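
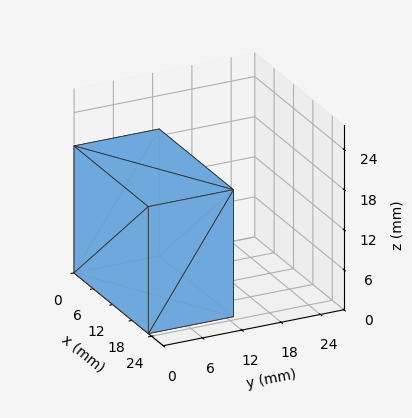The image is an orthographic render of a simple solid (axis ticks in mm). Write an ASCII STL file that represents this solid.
Reading the render: the shape is a rectangular box, roughly 23 × 13 mm footprint and 19 mm tall (dimensions read to the nearest mm from the axis ticks). For the STL, each face is triangulated and given an outward normal.

solid part
  facet normal 0.0000 0.0000 -1.0000
    outer loop
      vertex 23.00 13.00 0.00
      vertex 23.00 0.00 0.00
      vertex 0.00 0.00 0.00
    endloop
  endfacet
  facet normal 0.0000 0.0000 -1.0000
    outer loop
      vertex 0.00 13.00 0.00
      vertex 23.00 13.00 0.00
      vertex 0.00 0.00 0.00
    endloop
  endfacet
  facet normal 0.0000 0.0000 1.0000
    outer loop
      vertex 0.00 0.00 19.00
      vertex 23.00 0.00 19.00
      vertex 23.00 13.00 19.00
    endloop
  endfacet
  facet normal 0.0000 0.0000 1.0000
    outer loop
      vertex 0.00 0.00 19.00
      vertex 23.00 13.00 19.00
      vertex 0.00 13.00 19.00
    endloop
  endfacet
  facet normal 0.0000 -1.0000 0.0000
    outer loop
      vertex 0.00 0.00 0.00
      vertex 23.00 0.00 0.00
      vertex 23.00 0.00 19.00
    endloop
  endfacet
  facet normal 0.0000 -1.0000 0.0000
    outer loop
      vertex 0.00 0.00 0.00
      vertex 23.00 0.00 19.00
      vertex 0.00 0.00 19.00
    endloop
  endfacet
  facet normal 0.0000 1.0000 0.0000
    outer loop
      vertex 23.00 13.00 19.00
      vertex 23.00 13.00 0.00
      vertex 0.00 13.00 0.00
    endloop
  endfacet
  facet normal 0.0000 1.0000 0.0000
    outer loop
      vertex 0.00 13.00 19.00
      vertex 23.00 13.00 19.00
      vertex 0.00 13.00 0.00
    endloop
  endfacet
  facet normal -1.0000 0.0000 0.0000
    outer loop
      vertex 0.00 13.00 19.00
      vertex 0.00 13.00 0.00
      vertex 0.00 0.00 0.00
    endloop
  endfacet
  facet normal -1.0000 0.0000 0.0000
    outer loop
      vertex 0.00 0.00 19.00
      vertex 0.00 13.00 19.00
      vertex 0.00 0.00 0.00
    endloop
  endfacet
  facet normal 1.0000 0.0000 0.0000
    outer loop
      vertex 23.00 0.00 0.00
      vertex 23.00 13.00 0.00
      vertex 23.00 13.00 19.00
    endloop
  endfacet
  facet normal 1.0000 0.0000 0.0000
    outer loop
      vertex 23.00 0.00 0.00
      vertex 23.00 13.00 19.00
      vertex 23.00 0.00 19.00
    endloop
  endfacet
endsolid part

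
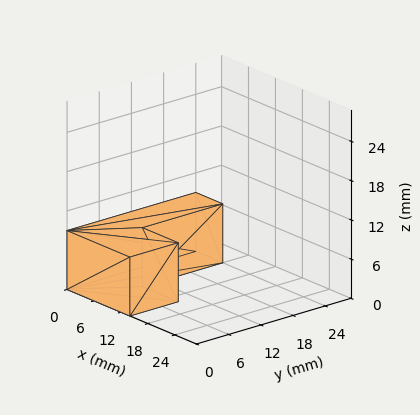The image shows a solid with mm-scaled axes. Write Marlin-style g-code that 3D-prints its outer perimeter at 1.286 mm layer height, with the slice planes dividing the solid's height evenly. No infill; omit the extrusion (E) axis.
Reading the render: the shape is an L-shaped prism: outer 14 × 24 mm, arm thicknesses ≈ 9 mm (horizontal) and 6 mm (vertical), extruded 9 mm in z (dimensions read to the nearest mm from the axis ticks). For the g-code, the solid's height is divided into equal slices at the stated Δz and each level perimeter traced with G1 moves after a G0 lift.

; perimeter-only toolpath
G21 ; units = mm
G90 ; absolute positioning
G28 ; home
; layer 1
G0 Z1.286
G0 X0.000 Y0.000
G1 X14.000 Y0.000
G1 X14.000 Y9.000
G1 X6.000 Y9.000
G1 X6.000 Y24.000
G1 X0.000 Y24.000
G1 X0.000 Y0.000
; layer 2
G0 Z2.571
G0 X0.000 Y0.000
G1 X14.000 Y0.000
G1 X14.000 Y9.000
G1 X6.000 Y9.000
G1 X6.000 Y24.000
G1 X0.000 Y24.000
G1 X0.000 Y0.000
; layer 3
G0 Z3.857
G0 X0.000 Y0.000
G1 X14.000 Y0.000
G1 X14.000 Y9.000
G1 X6.000 Y9.000
G1 X6.000 Y24.000
G1 X0.000 Y24.000
G1 X0.000 Y0.000
; layer 4
G0 Z5.143
G0 X0.000 Y0.000
G1 X14.000 Y0.000
G1 X14.000 Y9.000
G1 X6.000 Y9.000
G1 X6.000 Y24.000
G1 X0.000 Y24.000
G1 X0.000 Y0.000
; layer 5
G0 Z6.429
G0 X0.000 Y0.000
G1 X14.000 Y0.000
G1 X14.000 Y9.000
G1 X6.000 Y9.000
G1 X6.000 Y24.000
G1 X0.000 Y24.000
G1 X0.000 Y0.000
; layer 6
G0 Z7.714
G0 X0.000 Y0.000
G1 X14.000 Y0.000
G1 X14.000 Y9.000
G1 X6.000 Y9.000
G1 X6.000 Y24.000
G1 X0.000 Y24.000
G1 X0.000 Y0.000
; layer 7
G0 Z9.000
G0 X0.000 Y0.000
G1 X14.000 Y0.000
G1 X14.000 Y9.000
G1 X6.000 Y9.000
G1 X6.000 Y24.000
G1 X0.000 Y24.000
G1 X0.000 Y0.000
M2 ; end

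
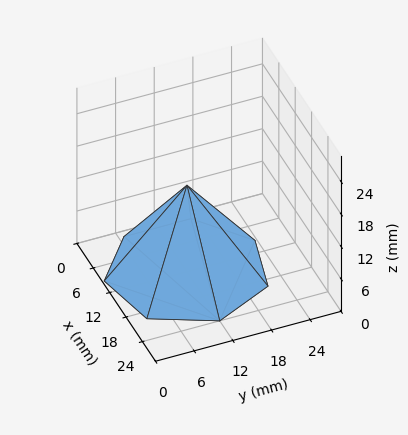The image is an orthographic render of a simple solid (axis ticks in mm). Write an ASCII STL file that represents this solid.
Reading the render: the shape is a regular 7-sided pyramid, base circumscribed radius ≈ 12 mm, apex at z ≈ 16 mm (dimensions read to the nearest mm from the axis ticks). For the STL, each face is triangulated and given an outward normal.

solid part
  facet normal 0.0000 0.0000 -1.0000
    outer loop
      vertex 9.3 23.7 0.0
      vertex 19.5 21.4 0.0
      vertex 24.0 12.0 0.0
    endloop
  endfacet
  facet normal 0.0000 0.0000 -1.0000
    outer loop
      vertex 1.2 17.2 0.0
      vertex 9.3 23.7 0.0
      vertex 24.0 12.0 0.0
    endloop
  endfacet
  facet normal 0.0000 0.0000 -1.0000
    outer loop
      vertex 1.2 6.8 0.0
      vertex 1.2 17.2 0.0
      vertex 24.0 12.0 0.0
    endloop
  endfacet
  facet normal 0.0000 0.0000 -1.0000
    outer loop
      vertex 9.3 0.3 0.0
      vertex 1.2 6.8 0.0
      vertex 24.0 12.0 0.0
    endloop
  endfacet
  facet normal 0.0000 0.0000 -1.0000
    outer loop
      vertex 19.5 2.6 0.0
      vertex 9.3 0.3 0.0
      vertex 24.0 12.0 0.0
    endloop
  endfacet
  facet normal 0.7471 0.3576 0.5603
    outer loop
      vertex 24.0 12.0 0.0
      vertex 19.5 21.4 0.0
      vertex 12.0 12.0 16.0
    endloop
  endfacet
  facet normal 0.1822 0.8081 0.5602
    outer loop
      vertex 19.5 21.4 0.0
      vertex 9.3 23.7 0.0
      vertex 12.0 12.0 16.0
    endloop
  endfacet
  facet normal -0.5185 0.6462 0.5600
    outer loop
      vertex 9.3 23.7 0.0
      vertex 1.2 17.2 0.0
      vertex 12.0 12.0 16.0
    endloop
  endfacet
  facet normal -0.8288 0.0000 0.5595
    outer loop
      vertex 1.2 17.2 0.0
      vertex 1.2 6.8 0.0
      vertex 12.0 12.0 16.0
    endloop
  endfacet
  facet normal -0.5185 -0.6462 0.5600
    outer loop
      vertex 1.2 6.8 0.0
      vertex 9.3 0.3 0.0
      vertex 12.0 12.0 16.0
    endloop
  endfacet
  facet normal 0.1822 -0.8081 0.5602
    outer loop
      vertex 9.3 0.3 0.0
      vertex 19.5 2.6 0.0
      vertex 12.0 12.0 16.0
    endloop
  endfacet
  facet normal 0.7471 -0.3576 0.5603
    outer loop
      vertex 19.5 2.6 0.0
      vertex 24.0 12.0 0.0
      vertex 12.0 12.0 16.0
    endloop
  endfacet
endsolid part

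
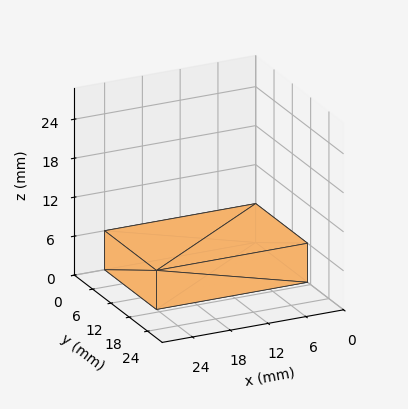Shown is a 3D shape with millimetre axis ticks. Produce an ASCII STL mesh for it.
Reading the render: the shape is a rectangular box, roughly 24 × 17 mm footprint and 6 mm tall (dimensions read to the nearest mm from the axis ticks). For the STL, each face is triangulated and given an outward normal.

solid part
  facet normal 0.0000 0.0000 -1.0000
    outer loop
      vertex 24.000 17.000 0.000
      vertex 24.000 0.000 0.000
      vertex 0.000 0.000 0.000
    endloop
  endfacet
  facet normal 0.0000 0.0000 -1.0000
    outer loop
      vertex 0.000 17.000 0.000
      vertex 24.000 17.000 0.000
      vertex 0.000 0.000 0.000
    endloop
  endfacet
  facet normal 0.0000 0.0000 1.0000
    outer loop
      vertex 0.000 0.000 6.000
      vertex 24.000 0.000 6.000
      vertex 24.000 17.000 6.000
    endloop
  endfacet
  facet normal 0.0000 0.0000 1.0000
    outer loop
      vertex 0.000 0.000 6.000
      vertex 24.000 17.000 6.000
      vertex 0.000 17.000 6.000
    endloop
  endfacet
  facet normal 0.0000 -1.0000 0.0000
    outer loop
      vertex 0.000 0.000 0.000
      vertex 24.000 0.000 0.000
      vertex 24.000 0.000 6.000
    endloop
  endfacet
  facet normal 0.0000 -1.0000 0.0000
    outer loop
      vertex 0.000 0.000 0.000
      vertex 24.000 0.000 6.000
      vertex 0.000 0.000 6.000
    endloop
  endfacet
  facet normal 0.0000 1.0000 0.0000
    outer loop
      vertex 24.000 17.000 6.000
      vertex 24.000 17.000 0.000
      vertex 0.000 17.000 0.000
    endloop
  endfacet
  facet normal 0.0000 1.0000 0.0000
    outer loop
      vertex 0.000 17.000 6.000
      vertex 24.000 17.000 6.000
      vertex 0.000 17.000 0.000
    endloop
  endfacet
  facet normal -1.0000 0.0000 0.0000
    outer loop
      vertex 0.000 17.000 6.000
      vertex 0.000 17.000 0.000
      vertex 0.000 0.000 0.000
    endloop
  endfacet
  facet normal -1.0000 0.0000 0.0000
    outer loop
      vertex 0.000 0.000 6.000
      vertex 0.000 17.000 6.000
      vertex 0.000 0.000 0.000
    endloop
  endfacet
  facet normal 1.0000 0.0000 0.0000
    outer loop
      vertex 24.000 0.000 0.000
      vertex 24.000 17.000 0.000
      vertex 24.000 17.000 6.000
    endloop
  endfacet
  facet normal 1.0000 0.0000 0.0000
    outer loop
      vertex 24.000 0.000 0.000
      vertex 24.000 17.000 6.000
      vertex 24.000 0.000 6.000
    endloop
  endfacet
endsolid part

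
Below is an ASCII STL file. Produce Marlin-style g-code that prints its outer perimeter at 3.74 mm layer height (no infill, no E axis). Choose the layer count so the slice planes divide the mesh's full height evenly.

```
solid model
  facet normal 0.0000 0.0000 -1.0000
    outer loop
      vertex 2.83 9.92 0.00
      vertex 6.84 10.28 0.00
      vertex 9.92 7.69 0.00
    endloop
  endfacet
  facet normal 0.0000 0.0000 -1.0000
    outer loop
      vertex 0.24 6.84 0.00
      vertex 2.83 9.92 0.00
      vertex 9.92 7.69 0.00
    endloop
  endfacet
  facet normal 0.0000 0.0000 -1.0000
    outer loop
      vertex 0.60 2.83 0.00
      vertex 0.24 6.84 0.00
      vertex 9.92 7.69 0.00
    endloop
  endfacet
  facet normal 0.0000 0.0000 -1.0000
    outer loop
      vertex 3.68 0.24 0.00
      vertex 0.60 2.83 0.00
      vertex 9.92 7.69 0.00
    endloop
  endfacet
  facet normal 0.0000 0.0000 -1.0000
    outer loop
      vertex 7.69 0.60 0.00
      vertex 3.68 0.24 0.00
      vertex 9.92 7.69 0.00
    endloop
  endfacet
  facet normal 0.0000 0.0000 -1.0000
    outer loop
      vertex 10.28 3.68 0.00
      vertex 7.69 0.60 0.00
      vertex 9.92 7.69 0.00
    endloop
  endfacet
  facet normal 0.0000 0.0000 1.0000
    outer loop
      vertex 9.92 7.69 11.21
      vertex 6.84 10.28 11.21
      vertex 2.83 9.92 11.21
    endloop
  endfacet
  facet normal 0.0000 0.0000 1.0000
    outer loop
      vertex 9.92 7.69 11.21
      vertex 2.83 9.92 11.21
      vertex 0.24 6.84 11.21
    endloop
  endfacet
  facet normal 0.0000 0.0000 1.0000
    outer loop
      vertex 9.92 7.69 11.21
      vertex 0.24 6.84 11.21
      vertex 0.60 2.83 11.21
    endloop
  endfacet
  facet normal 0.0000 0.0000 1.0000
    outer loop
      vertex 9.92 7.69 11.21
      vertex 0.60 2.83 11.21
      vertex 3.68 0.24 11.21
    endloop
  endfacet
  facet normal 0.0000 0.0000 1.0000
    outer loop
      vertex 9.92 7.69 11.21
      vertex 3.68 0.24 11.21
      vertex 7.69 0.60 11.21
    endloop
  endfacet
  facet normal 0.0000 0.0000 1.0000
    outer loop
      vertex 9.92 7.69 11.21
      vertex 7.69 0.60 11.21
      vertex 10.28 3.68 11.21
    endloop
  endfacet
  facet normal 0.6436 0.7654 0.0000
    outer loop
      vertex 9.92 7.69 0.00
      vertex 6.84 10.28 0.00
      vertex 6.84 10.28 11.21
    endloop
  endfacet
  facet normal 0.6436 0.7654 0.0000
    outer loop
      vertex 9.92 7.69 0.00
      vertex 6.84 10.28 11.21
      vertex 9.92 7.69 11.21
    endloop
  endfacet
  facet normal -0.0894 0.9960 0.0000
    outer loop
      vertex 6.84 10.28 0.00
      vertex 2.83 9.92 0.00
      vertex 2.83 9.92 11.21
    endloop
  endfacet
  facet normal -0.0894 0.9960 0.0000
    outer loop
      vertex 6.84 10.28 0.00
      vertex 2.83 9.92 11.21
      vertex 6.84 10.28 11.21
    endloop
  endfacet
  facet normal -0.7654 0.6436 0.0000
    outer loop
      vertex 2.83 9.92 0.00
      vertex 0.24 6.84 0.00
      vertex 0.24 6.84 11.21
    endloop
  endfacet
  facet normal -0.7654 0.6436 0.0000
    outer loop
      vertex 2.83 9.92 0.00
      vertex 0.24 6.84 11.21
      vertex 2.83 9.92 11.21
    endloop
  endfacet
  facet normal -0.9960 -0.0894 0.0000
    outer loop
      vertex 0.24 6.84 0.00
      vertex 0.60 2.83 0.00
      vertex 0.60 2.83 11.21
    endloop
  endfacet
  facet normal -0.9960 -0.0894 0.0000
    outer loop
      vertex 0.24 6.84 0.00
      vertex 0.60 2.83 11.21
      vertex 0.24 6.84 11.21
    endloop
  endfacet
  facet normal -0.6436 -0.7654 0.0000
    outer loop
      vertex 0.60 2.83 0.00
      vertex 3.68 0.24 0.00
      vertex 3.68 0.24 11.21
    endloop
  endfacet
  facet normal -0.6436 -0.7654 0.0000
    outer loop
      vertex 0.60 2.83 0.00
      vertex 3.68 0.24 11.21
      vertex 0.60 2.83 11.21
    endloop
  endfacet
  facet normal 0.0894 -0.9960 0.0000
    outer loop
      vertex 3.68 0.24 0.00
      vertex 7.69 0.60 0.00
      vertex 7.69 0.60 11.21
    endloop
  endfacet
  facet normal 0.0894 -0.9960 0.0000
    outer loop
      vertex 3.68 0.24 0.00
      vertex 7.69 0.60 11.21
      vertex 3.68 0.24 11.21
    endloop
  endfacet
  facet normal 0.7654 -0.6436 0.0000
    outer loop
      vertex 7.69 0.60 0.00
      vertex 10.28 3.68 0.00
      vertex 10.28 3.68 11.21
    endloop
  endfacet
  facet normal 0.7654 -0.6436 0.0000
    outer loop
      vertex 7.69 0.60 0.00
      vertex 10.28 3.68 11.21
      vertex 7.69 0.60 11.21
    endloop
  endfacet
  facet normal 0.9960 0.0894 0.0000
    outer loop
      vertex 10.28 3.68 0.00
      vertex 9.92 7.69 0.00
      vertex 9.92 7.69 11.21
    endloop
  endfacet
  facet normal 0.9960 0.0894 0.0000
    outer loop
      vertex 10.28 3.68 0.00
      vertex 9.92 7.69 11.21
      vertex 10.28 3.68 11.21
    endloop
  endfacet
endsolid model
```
; perimeter-only toolpath
G21 ; units = mm
G90 ; absolute positioning
G28 ; home
; layer 1
G0 Z3.74
G0 X9.92 Y7.69
G1 X6.84 Y10.28
G1 X2.83 Y9.92
G1 X0.24 Y6.84
G1 X0.60 Y2.83
G1 X3.68 Y0.24
G1 X7.69 Y0.60
G1 X10.28 Y3.68
G1 X9.92 Y7.69
; layer 2
G0 Z7.47
G0 X9.92 Y7.69
G1 X6.84 Y10.28
G1 X2.83 Y9.92
G1 X0.24 Y6.84
G1 X0.60 Y2.83
G1 X3.68 Y0.24
G1 X7.69 Y0.60
G1 X10.28 Y3.68
G1 X9.92 Y7.69
; layer 3
G0 Z11.21
G0 X9.92 Y7.69
G1 X6.84 Y10.28
G1 X2.83 Y9.92
G1 X0.24 Y6.84
G1 X0.60 Y2.83
G1 X3.68 Y0.24
G1 X7.69 Y0.60
G1 X10.28 Y3.68
G1 X9.92 Y7.69
M2 ; end

The solid is a regular 8-sided prism (a cylinder approximated with 8 flat sides), circumscribed radius ≈ 5.26 mm, height ≈ 11.2 mm. Slicing at Δz = 3.74 mm — 3 equal slices spanning the solid's height, so layer i sits at z = i·h/3 — gives 3 non-empty perimeters. Each is a 8-segment closed polygon; G0 lifts to the layer z and rapids to the start vertex, then G1 traces the edges.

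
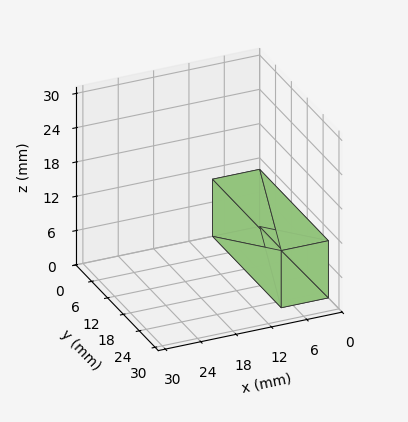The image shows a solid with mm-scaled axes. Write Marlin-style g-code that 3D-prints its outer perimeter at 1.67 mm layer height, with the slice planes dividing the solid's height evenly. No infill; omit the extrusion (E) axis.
Reading the render: the shape is a rectangular box, roughly 8 × 26 mm footprint and 10 mm tall (dimensions read to the nearest mm from the axis ticks). For the g-code, the solid's height is divided into equal slices at the stated Δz and each level perimeter traced with G1 moves after a G0 lift.

; perimeter-only toolpath
G21 ; units = mm
G90 ; absolute positioning
G28 ; home
; layer 1
G0 Z1.67
G0 X0.00 Y0.00
G1 X8.00 Y0.00
G1 X8.00 Y26.00
G1 X0.00 Y26.00
G1 X0.00 Y0.00
; layer 2
G0 Z3.33
G0 X0.00 Y0.00
G1 X8.00 Y0.00
G1 X8.00 Y26.00
G1 X0.00 Y26.00
G1 X0.00 Y0.00
; layer 3
G0 Z5.00
G0 X0.00 Y0.00
G1 X8.00 Y0.00
G1 X8.00 Y26.00
G1 X0.00 Y26.00
G1 X0.00 Y0.00
; layer 4
G0 Z6.67
G0 X0.00 Y0.00
G1 X8.00 Y0.00
G1 X8.00 Y26.00
G1 X0.00 Y26.00
G1 X0.00 Y0.00
; layer 5
G0 Z8.33
G0 X0.00 Y0.00
G1 X8.00 Y0.00
G1 X8.00 Y26.00
G1 X0.00 Y26.00
G1 X0.00 Y0.00
; layer 6
G0 Z10.00
G0 X0.00 Y0.00
G1 X8.00 Y0.00
G1 X8.00 Y26.00
G1 X0.00 Y26.00
G1 X0.00 Y0.00
M2 ; end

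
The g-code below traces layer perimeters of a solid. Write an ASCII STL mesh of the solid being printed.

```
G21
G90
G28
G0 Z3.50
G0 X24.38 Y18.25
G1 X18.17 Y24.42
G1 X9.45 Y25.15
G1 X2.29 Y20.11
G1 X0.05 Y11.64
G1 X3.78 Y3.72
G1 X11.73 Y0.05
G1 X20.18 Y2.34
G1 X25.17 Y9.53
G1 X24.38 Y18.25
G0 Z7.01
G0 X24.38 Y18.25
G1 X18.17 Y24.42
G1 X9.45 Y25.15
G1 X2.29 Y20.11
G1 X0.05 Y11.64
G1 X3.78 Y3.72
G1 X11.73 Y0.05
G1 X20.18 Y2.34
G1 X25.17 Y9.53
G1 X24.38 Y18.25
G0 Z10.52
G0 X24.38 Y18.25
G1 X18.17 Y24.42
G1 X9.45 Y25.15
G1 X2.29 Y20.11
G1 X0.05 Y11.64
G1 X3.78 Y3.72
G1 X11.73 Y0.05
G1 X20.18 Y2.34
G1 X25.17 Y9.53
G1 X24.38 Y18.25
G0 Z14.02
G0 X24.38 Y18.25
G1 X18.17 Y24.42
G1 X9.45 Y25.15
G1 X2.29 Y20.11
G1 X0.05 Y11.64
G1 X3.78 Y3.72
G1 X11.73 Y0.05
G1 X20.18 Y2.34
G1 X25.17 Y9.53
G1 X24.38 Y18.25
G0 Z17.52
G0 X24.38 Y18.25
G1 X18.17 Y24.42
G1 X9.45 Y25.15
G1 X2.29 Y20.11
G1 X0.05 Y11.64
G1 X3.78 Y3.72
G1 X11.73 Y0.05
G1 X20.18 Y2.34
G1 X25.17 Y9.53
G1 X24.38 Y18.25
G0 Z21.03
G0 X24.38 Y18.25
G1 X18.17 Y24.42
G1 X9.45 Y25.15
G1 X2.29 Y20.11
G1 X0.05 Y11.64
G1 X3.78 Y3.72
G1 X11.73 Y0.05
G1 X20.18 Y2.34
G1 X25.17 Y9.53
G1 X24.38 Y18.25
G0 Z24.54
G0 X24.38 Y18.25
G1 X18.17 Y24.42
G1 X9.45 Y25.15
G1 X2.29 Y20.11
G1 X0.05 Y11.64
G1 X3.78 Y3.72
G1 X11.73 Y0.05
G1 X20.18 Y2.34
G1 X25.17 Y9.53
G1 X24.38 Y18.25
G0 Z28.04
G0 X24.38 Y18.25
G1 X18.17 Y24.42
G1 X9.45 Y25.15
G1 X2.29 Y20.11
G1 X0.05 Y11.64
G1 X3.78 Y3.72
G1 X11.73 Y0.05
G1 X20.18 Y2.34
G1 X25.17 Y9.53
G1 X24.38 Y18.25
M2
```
solid part
  facet normal 0.0000 0.0000 -1.0000
    outer loop
      vertex 9.45 25.15 0.00
      vertex 18.17 24.42 0.00
      vertex 24.38 18.25 0.00
    endloop
  endfacet
  facet normal 0.0000 0.0000 -1.0000
    outer loop
      vertex 2.29 20.11 0.00
      vertex 9.45 25.15 0.00
      vertex 24.38 18.25 0.00
    endloop
  endfacet
  facet normal 0.0000 0.0000 -1.0000
    outer loop
      vertex 0.05 11.64 0.00
      vertex 2.29 20.11 0.00
      vertex 24.38 18.25 0.00
    endloop
  endfacet
  facet normal 0.0000 0.0000 -1.0000
    outer loop
      vertex 3.78 3.72 0.00
      vertex 0.05 11.64 0.00
      vertex 24.38 18.25 0.00
    endloop
  endfacet
  facet normal 0.0000 0.0000 -1.0000
    outer loop
      vertex 11.73 0.05 0.00
      vertex 3.78 3.72 0.00
      vertex 24.38 18.25 0.00
    endloop
  endfacet
  facet normal 0.0000 0.0000 -1.0000
    outer loop
      vertex 20.18 2.34 0.00
      vertex 11.73 0.05 0.00
      vertex 24.38 18.25 0.00
    endloop
  endfacet
  facet normal 0.0000 0.0000 -1.0000
    outer loop
      vertex 25.17 9.53 0.00
      vertex 20.18 2.34 0.00
      vertex 24.38 18.25 0.00
    endloop
  endfacet
  facet normal 0.0000 0.0000 1.0000
    outer loop
      vertex 24.38 18.25 28.04
      vertex 18.17 24.42 28.04
      vertex 9.45 25.15 28.04
    endloop
  endfacet
  facet normal 0.0000 0.0000 1.0000
    outer loop
      vertex 24.38 18.25 28.04
      vertex 9.45 25.15 28.04
      vertex 2.29 20.11 28.04
    endloop
  endfacet
  facet normal 0.0000 0.0000 1.0000
    outer loop
      vertex 24.38 18.25 28.04
      vertex 2.29 20.11 28.04
      vertex 0.05 11.64 28.04
    endloop
  endfacet
  facet normal 0.0000 0.0000 1.0000
    outer loop
      vertex 24.38 18.25 28.04
      vertex 0.05 11.64 28.04
      vertex 3.78 3.72 28.04
    endloop
  endfacet
  facet normal 0.0000 0.0000 1.0000
    outer loop
      vertex 24.38 18.25 28.04
      vertex 3.78 3.72 28.04
      vertex 11.73 0.05 28.04
    endloop
  endfacet
  facet normal 0.0000 0.0000 1.0000
    outer loop
      vertex 24.38 18.25 28.04
      vertex 11.73 0.05 28.04
      vertex 20.18 2.34 28.04
    endloop
  endfacet
  facet normal 0.0000 0.0000 1.0000
    outer loop
      vertex 24.38 18.25 28.04
      vertex 20.18 2.34 28.04
      vertex 25.17 9.53 28.04
    endloop
  endfacet
  facet normal 0.7048 0.7094 0.0000
    outer loop
      vertex 24.38 18.25 0.00
      vertex 18.17 24.42 0.00
      vertex 18.17 24.42 28.04
    endloop
  endfacet
  facet normal 0.7048 0.7094 0.0000
    outer loop
      vertex 24.38 18.25 0.00
      vertex 18.17 24.42 28.04
      vertex 24.38 18.25 28.04
    endloop
  endfacet
  facet normal 0.0834 0.9965 0.0000
    outer loop
      vertex 18.17 24.42 0.00
      vertex 9.45 25.15 0.00
      vertex 9.45 25.15 28.04
    endloop
  endfacet
  facet normal 0.0834 0.9965 0.0000
    outer loop
      vertex 18.17 24.42 0.00
      vertex 9.45 25.15 28.04
      vertex 18.17 24.42 28.04
    endloop
  endfacet
  facet normal -0.5756 0.8177 0.0000
    outer loop
      vertex 9.45 25.15 0.00
      vertex 2.29 20.11 0.00
      vertex 2.29 20.11 28.04
    endloop
  endfacet
  facet normal -0.5756 0.8177 0.0000
    outer loop
      vertex 9.45 25.15 0.00
      vertex 2.29 20.11 28.04
      vertex 9.45 25.15 28.04
    endloop
  endfacet
  facet normal -0.9668 0.2557 0.0000
    outer loop
      vertex 2.29 20.11 0.00
      vertex 0.05 11.64 0.00
      vertex 0.05 11.64 28.04
    endloop
  endfacet
  facet normal -0.9668 0.2557 0.0000
    outer loop
      vertex 2.29 20.11 0.00
      vertex 0.05 11.64 28.04
      vertex 2.29 20.11 28.04
    endloop
  endfacet
  facet normal -0.9047 -0.4261 0.0000
    outer loop
      vertex 0.05 11.64 0.00
      vertex 3.78 3.72 0.00
      vertex 3.78 3.72 28.04
    endloop
  endfacet
  facet normal -0.9047 -0.4261 0.0000
    outer loop
      vertex 0.05 11.64 0.00
      vertex 3.78 3.72 28.04
      vertex 0.05 11.64 28.04
    endloop
  endfacet
  facet normal -0.4191 -0.9079 0.0000
    outer loop
      vertex 3.78 3.72 0.00
      vertex 11.73 0.05 0.00
      vertex 11.73 0.05 28.04
    endloop
  endfacet
  facet normal -0.4191 -0.9079 0.0000
    outer loop
      vertex 3.78 3.72 0.00
      vertex 11.73 0.05 28.04
      vertex 3.78 3.72 28.04
    endloop
  endfacet
  facet normal 0.2616 -0.9652 0.0000
    outer loop
      vertex 11.73 0.05 0.00
      vertex 20.18 2.34 0.00
      vertex 20.18 2.34 28.04
    endloop
  endfacet
  facet normal 0.2616 -0.9652 0.0000
    outer loop
      vertex 11.73 0.05 0.00
      vertex 20.18 2.34 28.04
      vertex 11.73 0.05 28.04
    endloop
  endfacet
  facet normal 0.8215 -0.5702 0.0000
    outer loop
      vertex 20.18 2.34 0.00
      vertex 25.17 9.53 0.00
      vertex 25.17 9.53 28.04
    endloop
  endfacet
  facet normal 0.8215 -0.5702 0.0000
    outer loop
      vertex 20.18 2.34 0.00
      vertex 25.17 9.53 28.04
      vertex 20.18 2.34 28.04
    endloop
  endfacet
  facet normal 0.9959 0.0902 0.0000
    outer loop
      vertex 25.17 9.53 0.00
      vertex 24.38 18.25 0.00
      vertex 24.38 18.25 28.04
    endloop
  endfacet
  facet normal 0.9959 0.0902 0.0000
    outer loop
      vertex 25.17 9.53 0.00
      vertex 24.38 18.25 28.04
      vertex 25.17 9.53 28.04
    endloop
  endfacet
endsolid part

The G0 Z moves step by Δz≈3.50 mm. Every layer's G1 loop is the same polygon, so the solid is a straight extrusion of it from z=0 to z≈28. Closing with flat bottom and top caps and triangulating gives 32 facets — a regular 9-sided prism (a cylinder approximated with 9 flat sides), circumscribed radius ≈ 12.8 mm, height ≈ 28 mm.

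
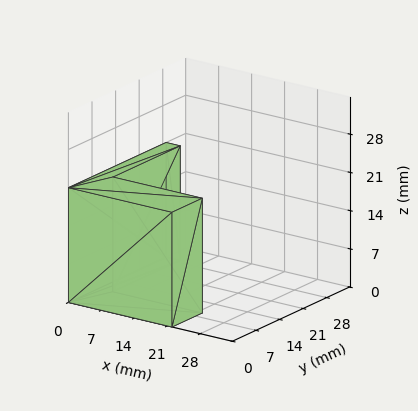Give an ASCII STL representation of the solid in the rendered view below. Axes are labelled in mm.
Reading the render: the shape is an L-shaped prism: outer 22 × 29 mm, arm thicknesses ≈ 9 mm (horizontal) and 3 mm (vertical), extruded 21 mm in z (dimensions read to the nearest mm from the axis ticks). For the STL, each face is triangulated and given an outward normal.

solid part
  facet normal 0.0000 0.0000 -1.0000
    outer loop
      vertex 22.000 9.000 0.000
      vertex 22.000 0.000 0.000
      vertex 0.000 0.000 0.000
    endloop
  endfacet
  facet normal 0.0000 0.0000 -1.0000
    outer loop
      vertex 3.000 9.000 0.000
      vertex 22.000 9.000 0.000
      vertex 0.000 0.000 0.000
    endloop
  endfacet
  facet normal 0.0000 0.0000 -1.0000
    outer loop
      vertex 3.000 29.000 0.000
      vertex 3.000 9.000 0.000
      vertex 0.000 0.000 0.000
    endloop
  endfacet
  facet normal 0.0000 0.0000 -1.0000
    outer loop
      vertex 0.000 29.000 0.000
      vertex 3.000 29.000 0.000
      vertex 0.000 0.000 0.000
    endloop
  endfacet
  facet normal 0.0000 0.0000 1.0000
    outer loop
      vertex 0.000 0.000 21.000
      vertex 22.000 0.000 21.000
      vertex 22.000 9.000 21.000
    endloop
  endfacet
  facet normal 0.0000 0.0000 1.0000
    outer loop
      vertex 0.000 0.000 21.000
      vertex 22.000 9.000 21.000
      vertex 3.000 9.000 21.000
    endloop
  endfacet
  facet normal 0.0000 0.0000 1.0000
    outer loop
      vertex 0.000 0.000 21.000
      vertex 3.000 9.000 21.000
      vertex 3.000 29.000 21.000
    endloop
  endfacet
  facet normal 0.0000 0.0000 1.0000
    outer loop
      vertex 0.000 0.000 21.000
      vertex 3.000 29.000 21.000
      vertex 0.000 29.000 21.000
    endloop
  endfacet
  facet normal 0.0000 -1.0000 0.0000
    outer loop
      vertex 0.000 0.000 0.000
      vertex 22.000 0.000 0.000
      vertex 22.000 0.000 21.000
    endloop
  endfacet
  facet normal 0.0000 -1.0000 0.0000
    outer loop
      vertex 0.000 0.000 0.000
      vertex 22.000 0.000 21.000
      vertex 0.000 0.000 21.000
    endloop
  endfacet
  facet normal 1.0000 0.0000 0.0000
    outer loop
      vertex 22.000 0.000 0.000
      vertex 22.000 9.000 0.000
      vertex 22.000 9.000 21.000
    endloop
  endfacet
  facet normal 1.0000 0.0000 0.0000
    outer loop
      vertex 22.000 0.000 0.000
      vertex 22.000 9.000 21.000
      vertex 22.000 0.000 21.000
    endloop
  endfacet
  facet normal 0.0000 1.0000 0.0000
    outer loop
      vertex 22.000 9.000 0.000
      vertex 3.000 9.000 0.000
      vertex 3.000 9.000 21.000
    endloop
  endfacet
  facet normal 0.0000 1.0000 0.0000
    outer loop
      vertex 22.000 9.000 0.000
      vertex 3.000 9.000 21.000
      vertex 22.000 9.000 21.000
    endloop
  endfacet
  facet normal 1.0000 0.0000 0.0000
    outer loop
      vertex 3.000 9.000 0.000
      vertex 3.000 29.000 0.000
      vertex 3.000 29.000 21.000
    endloop
  endfacet
  facet normal 1.0000 0.0000 0.0000
    outer loop
      vertex 3.000 9.000 0.000
      vertex 3.000 29.000 21.000
      vertex 3.000 9.000 21.000
    endloop
  endfacet
  facet normal 0.0000 1.0000 0.0000
    outer loop
      vertex 3.000 29.000 0.000
      vertex 0.000 29.000 0.000
      vertex 0.000 29.000 21.000
    endloop
  endfacet
  facet normal 0.0000 1.0000 0.0000
    outer loop
      vertex 3.000 29.000 0.000
      vertex 0.000 29.000 21.000
      vertex 3.000 29.000 21.000
    endloop
  endfacet
  facet normal -1.0000 0.0000 0.0000
    outer loop
      vertex 0.000 29.000 0.000
      vertex 0.000 0.000 0.000
      vertex 0.000 0.000 21.000
    endloop
  endfacet
  facet normal -1.0000 0.0000 0.0000
    outer loop
      vertex 0.000 29.000 0.000
      vertex 0.000 0.000 21.000
      vertex 0.000 29.000 21.000
    endloop
  endfacet
endsolid part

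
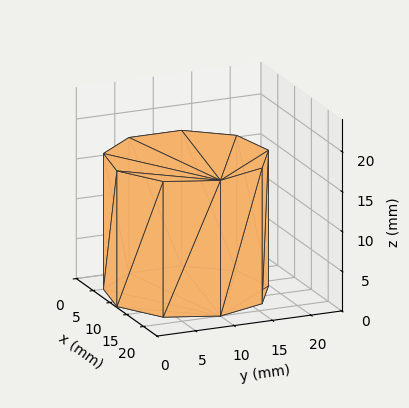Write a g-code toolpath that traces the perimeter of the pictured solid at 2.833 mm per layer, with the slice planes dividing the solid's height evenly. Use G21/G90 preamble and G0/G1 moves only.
Reading the render: the shape is a regular 9-sided prism (a cylinder approximated with 9 flat sides), circumscribed radius ≈ 10 mm, height ≈ 17 mm (dimensions read to the nearest mm from the axis ticks). For the g-code, the solid's height is divided into equal slices at the stated Δz and each level perimeter traced with G1 moves after a G0 lift.

; perimeter-only toolpath
G21 ; units = mm
G90 ; absolute positioning
G28 ; home
; layer 1
G0 Z2.833
G0 X20.000 Y10.000
G1 X17.660 Y16.428
G1 X11.736 Y19.848
G1 X5.000 Y18.660
G1 X0.603 Y13.420
G1 X0.603 Y6.580
G1 X5.000 Y1.340
G1 X11.736 Y0.152
G1 X17.660 Y3.572
G1 X20.000 Y10.000
; layer 2
G0 Z5.667
G0 X20.000 Y10.000
G1 X17.660 Y16.428
G1 X11.736 Y19.848
G1 X5.000 Y18.660
G1 X0.603 Y13.420
G1 X0.603 Y6.580
G1 X5.000 Y1.340
G1 X11.736 Y0.152
G1 X17.660 Y3.572
G1 X20.000 Y10.000
; layer 3
G0 Z8.500
G0 X20.000 Y10.000
G1 X17.660 Y16.428
G1 X11.736 Y19.848
G1 X5.000 Y18.660
G1 X0.603 Y13.420
G1 X0.603 Y6.580
G1 X5.000 Y1.340
G1 X11.736 Y0.152
G1 X17.660 Y3.572
G1 X20.000 Y10.000
; layer 4
G0 Z11.333
G0 X20.000 Y10.000
G1 X17.660 Y16.428
G1 X11.736 Y19.848
G1 X5.000 Y18.660
G1 X0.603 Y13.420
G1 X0.603 Y6.580
G1 X5.000 Y1.340
G1 X11.736 Y0.152
G1 X17.660 Y3.572
G1 X20.000 Y10.000
; layer 5
G0 Z14.167
G0 X20.000 Y10.000
G1 X17.660 Y16.428
G1 X11.736 Y19.848
G1 X5.000 Y18.660
G1 X0.603 Y13.420
G1 X0.603 Y6.580
G1 X5.000 Y1.340
G1 X11.736 Y0.152
G1 X17.660 Y3.572
G1 X20.000 Y10.000
; layer 6
G0 Z17.000
G0 X20.000 Y10.000
G1 X17.660 Y16.428
G1 X11.736 Y19.848
G1 X5.000 Y18.660
G1 X0.603 Y13.420
G1 X0.603 Y6.580
G1 X5.000 Y1.340
G1 X11.736 Y0.152
G1 X17.660 Y3.572
G1 X20.000 Y10.000
M2 ; end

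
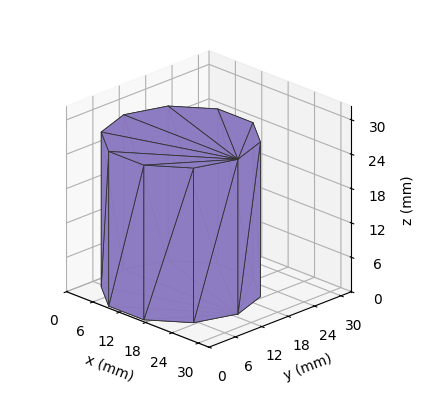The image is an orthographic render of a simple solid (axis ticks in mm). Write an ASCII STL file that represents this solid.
Reading the render: the shape is a regular 10-sided prism (a cylinder approximated with 10 flat sides), circumscribed radius ≈ 13 mm, height ≈ 27 mm (dimensions read to the nearest mm from the axis ticks). For the STL, each face is triangulated and given an outward normal.

solid part
  facet normal 0.0000 0.0000 -1.0000
    outer loop
      vertex 17.0 25.4 0.0
      vertex 23.5 20.6 0.0
      vertex 26.0 13.0 0.0
    endloop
  endfacet
  facet normal 0.0000 0.0000 -1.0000
    outer loop
      vertex 9.0 25.4 0.0
      vertex 17.0 25.4 0.0
      vertex 26.0 13.0 0.0
    endloop
  endfacet
  facet normal 0.0000 0.0000 -1.0000
    outer loop
      vertex 2.5 20.6 0.0
      vertex 9.0 25.4 0.0
      vertex 26.0 13.0 0.0
    endloop
  endfacet
  facet normal 0.0000 0.0000 -1.0000
    outer loop
      vertex 0.0 13.0 0.0
      vertex 2.5 20.6 0.0
      vertex 26.0 13.0 0.0
    endloop
  endfacet
  facet normal 0.0000 0.0000 -1.0000
    outer loop
      vertex 2.5 5.4 0.0
      vertex 0.0 13.0 0.0
      vertex 26.0 13.0 0.0
    endloop
  endfacet
  facet normal 0.0000 0.0000 -1.0000
    outer loop
      vertex 9.0 0.6 0.0
      vertex 2.5 5.4 0.0
      vertex 26.0 13.0 0.0
    endloop
  endfacet
  facet normal 0.0000 0.0000 -1.0000
    outer loop
      vertex 17.0 0.6 0.0
      vertex 9.0 0.6 0.0
      vertex 26.0 13.0 0.0
    endloop
  endfacet
  facet normal 0.0000 0.0000 -1.0000
    outer loop
      vertex 23.5 5.4 0.0
      vertex 17.0 0.6 0.0
      vertex 26.0 13.0 0.0
    endloop
  endfacet
  facet normal 0.0000 0.0000 1.0000
    outer loop
      vertex 26.0 13.0 27.0
      vertex 23.5 20.6 27.0
      vertex 17.0 25.4 27.0
    endloop
  endfacet
  facet normal 0.0000 0.0000 1.0000
    outer loop
      vertex 26.0 13.0 27.0
      vertex 17.0 25.4 27.0
      vertex 9.0 25.4 27.0
    endloop
  endfacet
  facet normal 0.0000 0.0000 1.0000
    outer loop
      vertex 26.0 13.0 27.0
      vertex 9.0 25.4 27.0
      vertex 2.5 20.6 27.0
    endloop
  endfacet
  facet normal 0.0000 0.0000 1.0000
    outer loop
      vertex 26.0 13.0 27.0
      vertex 2.5 20.6 27.0
      vertex 0.0 13.0 27.0
    endloop
  endfacet
  facet normal 0.0000 0.0000 1.0000
    outer loop
      vertex 26.0 13.0 27.0
      vertex 0.0 13.0 27.0
      vertex 2.5 5.4 27.0
    endloop
  endfacet
  facet normal 0.0000 0.0000 1.0000
    outer loop
      vertex 26.0 13.0 27.0
      vertex 2.5 5.4 27.0
      vertex 9.0 0.6 27.0
    endloop
  endfacet
  facet normal 0.0000 0.0000 1.0000
    outer loop
      vertex 26.0 13.0 27.0
      vertex 9.0 0.6 27.0
      vertex 17.0 0.6 27.0
    endloop
  endfacet
  facet normal 0.0000 0.0000 1.0000
    outer loop
      vertex 26.0 13.0 27.0
      vertex 17.0 0.6 27.0
      vertex 23.5 5.4 27.0
    endloop
  endfacet
  facet normal 0.9499 0.3125 0.0000
    outer loop
      vertex 26.0 13.0 0.0
      vertex 23.5 20.6 0.0
      vertex 23.5 20.6 27.0
    endloop
  endfacet
  facet normal 0.9499 0.3125 0.0000
    outer loop
      vertex 26.0 13.0 0.0
      vertex 23.5 20.6 27.0
      vertex 26.0 13.0 27.0
    endloop
  endfacet
  facet normal 0.5940 0.8044 0.0000
    outer loop
      vertex 23.5 20.6 0.0
      vertex 17.0 25.4 0.0
      vertex 17.0 25.4 27.0
    endloop
  endfacet
  facet normal 0.5940 0.8044 0.0000
    outer loop
      vertex 23.5 20.6 0.0
      vertex 17.0 25.4 27.0
      vertex 23.5 20.6 27.0
    endloop
  endfacet
  facet normal 0.0000 1.0000 0.0000
    outer loop
      vertex 17.0 25.4 0.0
      vertex 9.0 25.4 0.0
      vertex 9.0 25.4 27.0
    endloop
  endfacet
  facet normal 0.0000 1.0000 0.0000
    outer loop
      vertex 17.0 25.4 0.0
      vertex 9.0 25.4 27.0
      vertex 17.0 25.4 27.0
    endloop
  endfacet
  facet normal -0.5940 0.8044 0.0000
    outer loop
      vertex 9.0 25.4 0.0
      vertex 2.5 20.6 0.0
      vertex 2.5 20.6 27.0
    endloop
  endfacet
  facet normal -0.5940 0.8044 0.0000
    outer loop
      vertex 9.0 25.4 0.0
      vertex 2.5 20.6 27.0
      vertex 9.0 25.4 27.0
    endloop
  endfacet
  facet normal -0.9499 0.3125 0.0000
    outer loop
      vertex 2.5 20.6 0.0
      vertex 0.0 13.0 0.0
      vertex 0.0 13.0 27.0
    endloop
  endfacet
  facet normal -0.9499 0.3125 0.0000
    outer loop
      vertex 2.5 20.6 0.0
      vertex 0.0 13.0 27.0
      vertex 2.5 20.6 27.0
    endloop
  endfacet
  facet normal -0.9499 -0.3125 0.0000
    outer loop
      vertex 0.0 13.0 0.0
      vertex 2.5 5.4 0.0
      vertex 2.5 5.4 27.0
    endloop
  endfacet
  facet normal -0.9499 -0.3125 0.0000
    outer loop
      vertex 0.0 13.0 0.0
      vertex 2.5 5.4 27.0
      vertex 0.0 13.0 27.0
    endloop
  endfacet
  facet normal -0.5940 -0.8044 0.0000
    outer loop
      vertex 2.5 5.4 0.0
      vertex 9.0 0.6 0.0
      vertex 9.0 0.6 27.0
    endloop
  endfacet
  facet normal -0.5940 -0.8044 0.0000
    outer loop
      vertex 2.5 5.4 0.0
      vertex 9.0 0.6 27.0
      vertex 2.5 5.4 27.0
    endloop
  endfacet
  facet normal 0.0000 -1.0000 0.0000
    outer loop
      vertex 9.0 0.6 0.0
      vertex 17.0 0.6 0.0
      vertex 17.0 0.6 27.0
    endloop
  endfacet
  facet normal 0.0000 -1.0000 0.0000
    outer loop
      vertex 9.0 0.6 0.0
      vertex 17.0 0.6 27.0
      vertex 9.0 0.6 27.0
    endloop
  endfacet
  facet normal 0.5940 -0.8044 0.0000
    outer loop
      vertex 17.0 0.6 0.0
      vertex 23.5 5.4 0.0
      vertex 23.5 5.4 27.0
    endloop
  endfacet
  facet normal 0.5940 -0.8044 0.0000
    outer loop
      vertex 17.0 0.6 0.0
      vertex 23.5 5.4 27.0
      vertex 17.0 0.6 27.0
    endloop
  endfacet
  facet normal 0.9499 -0.3125 0.0000
    outer loop
      vertex 23.5 5.4 0.0
      vertex 26.0 13.0 0.0
      vertex 26.0 13.0 27.0
    endloop
  endfacet
  facet normal 0.9499 -0.3125 0.0000
    outer loop
      vertex 23.5 5.4 0.0
      vertex 26.0 13.0 27.0
      vertex 23.5 5.4 27.0
    endloop
  endfacet
endsolid part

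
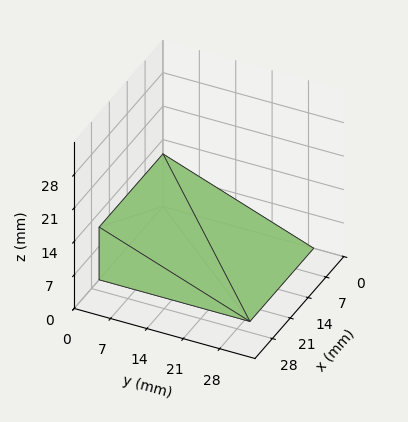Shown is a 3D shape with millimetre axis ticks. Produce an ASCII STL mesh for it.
Reading the render: the shape is a wedge (ramp): 25 × 29 mm base, rising to 11 mm along the y=0 edge and sloping linearly to z=0 at y=29 (dimensions read to the nearest mm from the axis ticks). For the STL, each face is triangulated and given an outward normal.

solid part
  facet normal 0.0000 0.0000 -1.0000
    outer loop
      vertex 25.000 29.000 0.000
      vertex 25.000 0.000 0.000
      vertex 0.000 0.000 0.000
    endloop
  endfacet
  facet normal 0.0000 0.0000 -1.0000
    outer loop
      vertex 0.000 29.000 0.000
      vertex 25.000 29.000 0.000
      vertex 0.000 0.000 0.000
    endloop
  endfacet
  facet normal 0.0000 -1.0000 0.0000
    outer loop
      vertex 0.000 0.000 0.000
      vertex 25.000 0.000 0.000
      vertex 25.000 0.000 11.000
    endloop
  endfacet
  facet normal 0.0000 -1.0000 0.0000
    outer loop
      vertex 0.000 0.000 0.000
      vertex 25.000 0.000 11.000
      vertex 0.000 0.000 11.000
    endloop
  endfacet
  facet normal 0.0000 0.3547 0.9350
    outer loop
      vertex 0.000 0.000 11.000
      vertex 25.000 0.000 11.000
      vertex 25.000 29.000 0.000
    endloop
  endfacet
  facet normal 0.0000 0.3547 0.9350
    outer loop
      vertex 0.000 0.000 11.000
      vertex 25.000 29.000 0.000
      vertex 0.000 29.000 0.000
    endloop
  endfacet
  facet normal -1.0000 0.0000 0.0000
    outer loop
      vertex 0.000 0.000 11.000
      vertex 0.000 29.000 0.000
      vertex 0.000 0.000 0.000
    endloop
  endfacet
  facet normal 1.0000 0.0000 0.0000
    outer loop
      vertex 25.000 0.000 0.000
      vertex 25.000 29.000 0.000
      vertex 25.000 0.000 11.000
    endloop
  endfacet
endsolid part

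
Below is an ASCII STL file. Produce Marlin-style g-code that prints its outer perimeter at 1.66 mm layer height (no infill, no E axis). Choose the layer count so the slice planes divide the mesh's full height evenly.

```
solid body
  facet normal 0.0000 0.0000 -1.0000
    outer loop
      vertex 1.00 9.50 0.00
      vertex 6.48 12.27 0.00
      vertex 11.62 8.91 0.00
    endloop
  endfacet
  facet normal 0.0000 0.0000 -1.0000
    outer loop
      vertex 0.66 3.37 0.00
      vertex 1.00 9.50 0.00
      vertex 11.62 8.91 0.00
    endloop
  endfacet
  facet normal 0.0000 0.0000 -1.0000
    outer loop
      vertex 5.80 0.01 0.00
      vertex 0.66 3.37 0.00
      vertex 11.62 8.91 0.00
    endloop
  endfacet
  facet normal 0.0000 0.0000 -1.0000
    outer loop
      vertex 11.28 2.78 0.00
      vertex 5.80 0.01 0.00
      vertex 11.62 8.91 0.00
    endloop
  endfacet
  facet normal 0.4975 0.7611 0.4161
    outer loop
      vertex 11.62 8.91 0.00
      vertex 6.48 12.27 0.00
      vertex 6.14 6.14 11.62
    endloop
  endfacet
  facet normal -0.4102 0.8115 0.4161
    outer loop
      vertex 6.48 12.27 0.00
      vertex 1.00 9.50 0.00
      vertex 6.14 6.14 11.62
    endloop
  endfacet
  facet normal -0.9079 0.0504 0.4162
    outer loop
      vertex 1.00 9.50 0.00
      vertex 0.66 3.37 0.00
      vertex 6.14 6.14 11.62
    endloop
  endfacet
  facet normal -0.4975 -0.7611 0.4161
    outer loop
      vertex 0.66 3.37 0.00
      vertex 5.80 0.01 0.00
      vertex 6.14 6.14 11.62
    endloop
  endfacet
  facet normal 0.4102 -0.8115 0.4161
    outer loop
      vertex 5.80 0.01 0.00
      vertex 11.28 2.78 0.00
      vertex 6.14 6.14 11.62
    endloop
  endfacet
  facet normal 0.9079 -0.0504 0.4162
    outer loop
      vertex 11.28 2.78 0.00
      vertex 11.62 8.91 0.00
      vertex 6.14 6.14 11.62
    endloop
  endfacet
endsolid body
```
; perimeter-only toolpath
G21 ; units = mm
G90 ; absolute positioning
G28 ; home
; layer 1
G0 Z1.66
G0 X10.84 Y8.51
G1 X6.43 Y11.39
G1 X1.73 Y9.02
G1 X1.44 Y3.77
G1 X5.85 Y0.89
G1 X10.55 Y3.26
G1 X10.84 Y8.51
; layer 2
G0 Z3.32
G0 X10.05 Y8.12
G1 X6.38 Y10.52
G1 X2.47 Y8.54
G1 X2.23 Y4.16
G1 X5.90 Y1.76
G1 X9.81 Y3.74
G1 X10.05 Y8.12
; layer 3
G0 Z4.98
G0 X9.27 Y7.72
G1 X6.33 Y9.64
G1 X3.20 Y8.06
G1 X3.01 Y4.56
G1 X5.95 Y2.64
G1 X9.08 Y4.22
G1 X9.27 Y7.72
; layer 4
G0 Z6.64
G0 X8.49 Y7.33
G1 X6.29 Y8.77
G1 X3.94 Y7.58
G1 X3.79 Y4.95
G1 X5.99 Y3.51
G1 X8.34 Y4.70
G1 X8.49 Y7.33
; layer 5
G0 Z8.30
G0 X7.71 Y6.93
G1 X6.24 Y7.89
G1 X4.67 Y7.10
G1 X4.57 Y5.35
G1 X6.04 Y4.39
G1 X7.61 Y5.18
G1 X7.71 Y6.93
; layer 6
G0 Z9.96
G0 X6.92 Y6.54
G1 X6.19 Y7.02
G1 X5.41 Y6.62
G1 X5.36 Y5.74
G1 X6.09 Y5.26
G1 X6.87 Y5.66
G1 X6.92 Y6.54
M2 ; end

The solid is a regular 6-sided pyramid, base circumscribed radius ≈ 6.14 mm, apex at z ≈ 11.6 mm. Slicing at Δz = 1.66 mm — 7 equal slices spanning the solid's height, so layer i sits at z = i·h/7 — gives 6 non-empty perimeters. Each is a 6-segment closed polygon; G0 lifts to the layer z and rapids to the start vertex, then G1 traces the edges. The cross-section shrinks linearly with z (the slice at the apex is degenerate and omitted).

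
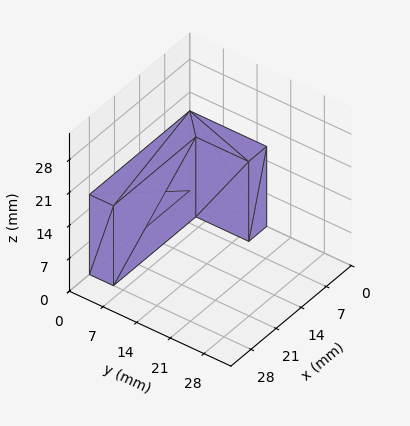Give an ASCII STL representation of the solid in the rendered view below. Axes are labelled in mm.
Reading the render: the shape is an L-shaped prism: outer 28 × 16 mm, arm thicknesses ≈ 5 mm (horizontal) and 5 mm (vertical), extruded 17 mm in z (dimensions read to the nearest mm from the axis ticks). For the STL, each face is triangulated and given an outward normal.

solid part
  facet normal 0.0000 0.0000 -1.0000
    outer loop
      vertex 28.0 5.0 0.0
      vertex 28.0 0.0 0.0
      vertex 0.0 0.0 0.0
    endloop
  endfacet
  facet normal 0.0000 0.0000 -1.0000
    outer loop
      vertex 5.0 5.0 0.0
      vertex 28.0 5.0 0.0
      vertex 0.0 0.0 0.0
    endloop
  endfacet
  facet normal 0.0000 0.0000 -1.0000
    outer loop
      vertex 5.0 16.0 0.0
      vertex 5.0 5.0 0.0
      vertex 0.0 0.0 0.0
    endloop
  endfacet
  facet normal 0.0000 0.0000 -1.0000
    outer loop
      vertex 0.0 16.0 0.0
      vertex 5.0 16.0 0.0
      vertex 0.0 0.0 0.0
    endloop
  endfacet
  facet normal 0.0000 0.0000 1.0000
    outer loop
      vertex 0.0 0.0 17.0
      vertex 28.0 0.0 17.0
      vertex 28.0 5.0 17.0
    endloop
  endfacet
  facet normal 0.0000 0.0000 1.0000
    outer loop
      vertex 0.0 0.0 17.0
      vertex 28.0 5.0 17.0
      vertex 5.0 5.0 17.0
    endloop
  endfacet
  facet normal 0.0000 0.0000 1.0000
    outer loop
      vertex 0.0 0.0 17.0
      vertex 5.0 5.0 17.0
      vertex 5.0 16.0 17.0
    endloop
  endfacet
  facet normal 0.0000 0.0000 1.0000
    outer loop
      vertex 0.0 0.0 17.0
      vertex 5.0 16.0 17.0
      vertex 0.0 16.0 17.0
    endloop
  endfacet
  facet normal 0.0000 -1.0000 0.0000
    outer loop
      vertex 0.0 0.0 0.0
      vertex 28.0 0.0 0.0
      vertex 28.0 0.0 17.0
    endloop
  endfacet
  facet normal 0.0000 -1.0000 0.0000
    outer loop
      vertex 0.0 0.0 0.0
      vertex 28.0 0.0 17.0
      vertex 0.0 0.0 17.0
    endloop
  endfacet
  facet normal 1.0000 0.0000 0.0000
    outer loop
      vertex 28.0 0.0 0.0
      vertex 28.0 5.0 0.0
      vertex 28.0 5.0 17.0
    endloop
  endfacet
  facet normal 1.0000 0.0000 0.0000
    outer loop
      vertex 28.0 0.0 0.0
      vertex 28.0 5.0 17.0
      vertex 28.0 0.0 17.0
    endloop
  endfacet
  facet normal 0.0000 1.0000 0.0000
    outer loop
      vertex 28.0 5.0 0.0
      vertex 5.0 5.0 0.0
      vertex 5.0 5.0 17.0
    endloop
  endfacet
  facet normal 0.0000 1.0000 0.0000
    outer loop
      vertex 28.0 5.0 0.0
      vertex 5.0 5.0 17.0
      vertex 28.0 5.0 17.0
    endloop
  endfacet
  facet normal 1.0000 0.0000 0.0000
    outer loop
      vertex 5.0 5.0 0.0
      vertex 5.0 16.0 0.0
      vertex 5.0 16.0 17.0
    endloop
  endfacet
  facet normal 1.0000 0.0000 0.0000
    outer loop
      vertex 5.0 5.0 0.0
      vertex 5.0 16.0 17.0
      vertex 5.0 5.0 17.0
    endloop
  endfacet
  facet normal 0.0000 1.0000 0.0000
    outer loop
      vertex 5.0 16.0 0.0
      vertex 0.0 16.0 0.0
      vertex 0.0 16.0 17.0
    endloop
  endfacet
  facet normal 0.0000 1.0000 0.0000
    outer loop
      vertex 5.0 16.0 0.0
      vertex 0.0 16.0 17.0
      vertex 5.0 16.0 17.0
    endloop
  endfacet
  facet normal -1.0000 0.0000 0.0000
    outer loop
      vertex 0.0 16.0 0.0
      vertex 0.0 0.0 0.0
      vertex 0.0 0.0 17.0
    endloop
  endfacet
  facet normal -1.0000 0.0000 0.0000
    outer loop
      vertex 0.0 16.0 0.0
      vertex 0.0 0.0 17.0
      vertex 0.0 16.0 17.0
    endloop
  endfacet
endsolid part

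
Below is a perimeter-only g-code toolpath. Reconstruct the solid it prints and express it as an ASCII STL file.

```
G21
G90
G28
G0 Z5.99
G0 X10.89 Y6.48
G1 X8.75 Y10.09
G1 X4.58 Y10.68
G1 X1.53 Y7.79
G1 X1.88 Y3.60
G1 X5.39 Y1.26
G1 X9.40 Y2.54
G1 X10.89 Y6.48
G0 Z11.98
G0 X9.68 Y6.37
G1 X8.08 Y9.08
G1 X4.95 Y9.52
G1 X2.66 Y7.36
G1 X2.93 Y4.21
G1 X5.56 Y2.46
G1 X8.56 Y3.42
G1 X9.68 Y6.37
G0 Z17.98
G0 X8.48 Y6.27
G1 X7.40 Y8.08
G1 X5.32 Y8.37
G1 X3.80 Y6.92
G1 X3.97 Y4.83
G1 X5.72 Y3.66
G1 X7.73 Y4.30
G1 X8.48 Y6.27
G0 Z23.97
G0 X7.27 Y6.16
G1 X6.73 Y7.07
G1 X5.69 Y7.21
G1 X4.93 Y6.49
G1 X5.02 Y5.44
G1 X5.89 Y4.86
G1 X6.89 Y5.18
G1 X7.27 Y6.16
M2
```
solid part
  facet normal 0.0000 0.0000 -1.0000
    outer loop
      vertex 4.21 11.83 0.00
      vertex 9.42 11.10 0.00
      vertex 12.10 6.58 0.00
    endloop
  endfacet
  facet normal 0.0000 0.0000 -1.0000
    outer loop
      vertex 0.40 8.22 0.00
      vertex 4.21 11.83 0.00
      vertex 12.10 6.58 0.00
    endloop
  endfacet
  facet normal 0.0000 0.0000 -1.0000
    outer loop
      vertex 0.84 2.98 0.00
      vertex 0.40 8.22 0.00
      vertex 12.10 6.58 0.00
    endloop
  endfacet
  facet normal 0.0000 0.0000 -1.0000
    outer loop
      vertex 5.22 0.06 0.00
      vertex 0.84 2.98 0.00
      vertex 12.10 6.58 0.00
    endloop
  endfacet
  facet normal 0.0000 0.0000 -1.0000
    outer loop
      vertex 10.23 1.66 0.00
      vertex 5.22 0.06 0.00
      vertex 12.10 6.58 0.00
    endloop
  endfacet
  facet normal 0.8462 0.5017 0.1793
    outer loop
      vertex 12.10 6.58 0.00
      vertex 9.42 11.10 0.00
      vertex 6.06 6.06 29.96
    endloop
  endfacet
  facet normal 0.1365 0.9743 0.1792
    outer loop
      vertex 9.42 11.10 0.00
      vertex 4.21 11.83 0.00
      vertex 6.06 6.06 29.96
    endloop
  endfacet
  facet normal -0.6766 0.7141 0.1793
    outer loop
      vertex 4.21 11.83 0.00
      vertex 0.40 8.22 0.00
      vertex 6.06 6.06 29.96
    endloop
  endfacet
  facet normal -0.9803 -0.0823 0.1793
    outer loop
      vertex 0.40 8.22 0.00
      vertex 0.84 2.98 0.00
      vertex 6.06 6.06 29.96
    endloop
  endfacet
  facet normal -0.5457 -0.8186 0.1792
    outer loop
      vertex 0.84 2.98 0.00
      vertex 5.22 0.06 0.00
      vertex 6.06 6.06 29.96
    endloop
  endfacet
  facet normal 0.2993 -0.9372 0.1793
    outer loop
      vertex 5.22 0.06 0.00
      vertex 10.23 1.66 0.00
      vertex 6.06 6.06 29.96
    endloop
  endfacet
  facet normal 0.9196 -0.3495 0.1793
    outer loop
      vertex 10.23 1.66 0.00
      vertex 12.10 6.58 0.00
      vertex 6.06 6.06 29.96
    endloop
  endfacet
endsolid part

The G0 Z moves step by Δz≈5.99 mm. The G1 loops shrink linearly with z, so the solid tapers from its base footprint up to z≈30. Closing with a flat bottom cap and the tapered top and triangulating gives 12 facets — a regular 7-sided pyramid, base circumscribed radius ≈ 6.06 mm, apex at z ≈ 30 mm.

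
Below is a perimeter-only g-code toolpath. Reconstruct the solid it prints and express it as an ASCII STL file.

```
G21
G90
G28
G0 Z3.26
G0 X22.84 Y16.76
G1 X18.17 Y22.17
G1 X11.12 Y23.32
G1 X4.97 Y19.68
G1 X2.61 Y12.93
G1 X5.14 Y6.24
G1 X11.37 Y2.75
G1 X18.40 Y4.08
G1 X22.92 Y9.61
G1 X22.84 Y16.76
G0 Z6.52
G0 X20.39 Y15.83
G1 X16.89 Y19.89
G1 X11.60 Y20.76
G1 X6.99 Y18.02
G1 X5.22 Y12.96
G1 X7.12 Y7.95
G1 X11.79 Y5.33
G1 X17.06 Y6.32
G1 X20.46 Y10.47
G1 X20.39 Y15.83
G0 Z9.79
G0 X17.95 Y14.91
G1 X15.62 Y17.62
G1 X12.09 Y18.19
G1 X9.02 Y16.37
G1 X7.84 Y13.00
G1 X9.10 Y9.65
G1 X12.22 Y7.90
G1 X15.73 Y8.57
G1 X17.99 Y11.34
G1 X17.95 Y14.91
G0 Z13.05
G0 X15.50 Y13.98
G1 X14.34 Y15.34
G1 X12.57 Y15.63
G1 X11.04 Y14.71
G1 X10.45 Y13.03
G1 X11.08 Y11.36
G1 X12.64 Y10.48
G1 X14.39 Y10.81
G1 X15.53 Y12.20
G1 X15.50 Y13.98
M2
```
solid part
  facet normal 0.0000 0.0000 -1.0000
    outer loop
      vertex 10.63 25.89 0.00
      vertex 19.45 24.45 0.00
      vertex 25.28 17.68 0.00
    endloop
  endfacet
  facet normal 0.0000 0.0000 -1.0000
    outer loop
      vertex 2.95 21.33 0.00
      vertex 10.63 25.89 0.00
      vertex 25.28 17.68 0.00
    endloop
  endfacet
  facet normal 0.0000 0.0000 -1.0000
    outer loop
      vertex 0.00 12.90 0.00
      vertex 2.95 21.33 0.00
      vertex 25.28 17.68 0.00
    endloop
  endfacet
  facet normal 0.0000 0.0000 -1.0000
    outer loop
      vertex 3.16 4.54 0.00
      vertex 0.00 12.90 0.00
      vertex 25.28 17.68 0.00
    endloop
  endfacet
  facet normal 0.0000 0.0000 -1.0000
    outer loop
      vertex 10.95 0.17 0.00
      vertex 3.16 4.54 0.00
      vertex 25.28 17.68 0.00
    endloop
  endfacet
  facet normal 0.0000 0.0000 -1.0000
    outer loop
      vertex 19.73 1.83 0.00
      vertex 10.95 0.17 0.00
      vertex 25.28 17.68 0.00
    endloop
  endfacet
  facet normal 0.0000 0.0000 -1.0000
    outer loop
      vertex 25.39 8.75 0.00
      vertex 19.73 1.83 0.00
      vertex 25.28 17.68 0.00
    endloop
  endfacet
  facet normal 0.6055 0.5214 0.6013
    outer loop
      vertex 25.28 17.68 0.00
      vertex 19.45 24.45 0.00
      vertex 13.06 13.06 16.31
    endloop
  endfacet
  facet normal 0.1288 0.7887 0.6012
    outer loop
      vertex 19.45 24.45 0.00
      vertex 10.63 25.89 0.00
      vertex 13.06 13.06 16.31
    endloop
  endfacet
  facet normal -0.4079 0.6871 0.6013
    outer loop
      vertex 10.63 25.89 0.00
      vertex 2.95 21.33 0.00
      vertex 13.06 13.06 16.31
    endloop
  endfacet
  facet normal -0.7542 0.2639 0.6013
    outer loop
      vertex 2.95 21.33 0.00
      vertex 0.00 12.90 0.00
      vertex 13.06 13.06 16.31
    endloop
  endfacet
  facet normal -0.7474 -0.2825 0.6013
    outer loop
      vertex 0.00 12.90 0.00
      vertex 3.16 4.54 0.00
      vertex 13.06 13.06 16.31
    endloop
  endfacet
  facet normal -0.3909 -0.6969 0.6013
    outer loop
      vertex 3.16 4.54 0.00
      vertex 10.95 0.17 0.00
      vertex 13.06 13.06 16.31
    endloop
  endfacet
  facet normal 0.1484 -0.7851 0.6013
    outer loop
      vertex 10.95 0.17 0.00
      vertex 19.73 1.83 0.00
      vertex 13.06 13.06 16.31
    endloop
  endfacet
  facet normal 0.6185 -0.5059 0.6013
    outer loop
      vertex 19.73 1.83 0.00
      vertex 25.39 8.75 0.00
      vertex 13.06 13.06 16.31
    endloop
  endfacet
  facet normal 0.7989 0.0098 0.6014
    outer loop
      vertex 25.39 8.75 0.00
      vertex 25.28 17.68 0.00
      vertex 13.06 13.06 16.31
    endloop
  endfacet
endsolid part

The G0 Z moves step by Δz≈3.26 mm. The G1 loops shrink linearly with z, so the solid tapers from its base footprint up to z≈16.3. Closing with a flat bottom cap and the tapered top and triangulating gives 16 facets — a regular 9-sided pyramid, base circumscribed radius ≈ 13.1 mm, apex at z ≈ 16.3 mm.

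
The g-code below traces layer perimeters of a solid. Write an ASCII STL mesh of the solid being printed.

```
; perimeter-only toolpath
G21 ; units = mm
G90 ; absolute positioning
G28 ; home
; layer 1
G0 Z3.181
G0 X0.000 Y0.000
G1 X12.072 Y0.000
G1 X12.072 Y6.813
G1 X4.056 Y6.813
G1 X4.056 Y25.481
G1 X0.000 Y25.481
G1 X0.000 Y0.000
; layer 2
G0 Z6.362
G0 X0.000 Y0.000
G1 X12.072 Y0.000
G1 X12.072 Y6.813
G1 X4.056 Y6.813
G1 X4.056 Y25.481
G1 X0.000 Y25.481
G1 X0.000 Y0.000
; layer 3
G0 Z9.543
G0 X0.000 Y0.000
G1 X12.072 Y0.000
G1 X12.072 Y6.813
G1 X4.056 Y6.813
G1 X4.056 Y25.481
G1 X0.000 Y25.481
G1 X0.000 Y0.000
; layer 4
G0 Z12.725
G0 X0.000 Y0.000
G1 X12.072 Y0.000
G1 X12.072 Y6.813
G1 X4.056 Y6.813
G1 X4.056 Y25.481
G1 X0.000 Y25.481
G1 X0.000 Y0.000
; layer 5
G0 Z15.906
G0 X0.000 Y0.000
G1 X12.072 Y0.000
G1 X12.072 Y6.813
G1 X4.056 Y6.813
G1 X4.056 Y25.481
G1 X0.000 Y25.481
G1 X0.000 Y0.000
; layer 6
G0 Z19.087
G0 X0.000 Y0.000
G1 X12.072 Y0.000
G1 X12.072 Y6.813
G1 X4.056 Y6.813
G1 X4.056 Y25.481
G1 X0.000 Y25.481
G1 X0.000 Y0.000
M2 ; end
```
solid part
  facet normal 0.0000 0.0000 -1.0000
    outer loop
      vertex 12.072 6.813 0.000
      vertex 12.072 0.000 0.000
      vertex 0.000 0.000 0.000
    endloop
  endfacet
  facet normal 0.0000 0.0000 -1.0000
    outer loop
      vertex 4.056 6.813 0.000
      vertex 12.072 6.813 0.000
      vertex 0.000 0.000 0.000
    endloop
  endfacet
  facet normal 0.0000 0.0000 -1.0000
    outer loop
      vertex 4.056 25.481 0.000
      vertex 4.056 6.813 0.000
      vertex 0.000 0.000 0.000
    endloop
  endfacet
  facet normal 0.0000 0.0000 -1.0000
    outer loop
      vertex 0.000 25.481 0.000
      vertex 4.056 25.481 0.000
      vertex 0.000 0.000 0.000
    endloop
  endfacet
  facet normal 0.0000 0.0000 1.0000
    outer loop
      vertex 0.000 0.000 19.087
      vertex 12.072 0.000 19.087
      vertex 12.072 6.813 19.087
    endloop
  endfacet
  facet normal 0.0000 0.0000 1.0000
    outer loop
      vertex 0.000 0.000 19.087
      vertex 12.072 6.813 19.087
      vertex 4.056 6.813 19.087
    endloop
  endfacet
  facet normal 0.0000 0.0000 1.0000
    outer loop
      vertex 0.000 0.000 19.087
      vertex 4.056 6.813 19.087
      vertex 4.056 25.481 19.087
    endloop
  endfacet
  facet normal 0.0000 0.0000 1.0000
    outer loop
      vertex 0.000 0.000 19.087
      vertex 4.056 25.481 19.087
      vertex 0.000 25.481 19.087
    endloop
  endfacet
  facet normal 0.0000 -1.0000 0.0000
    outer loop
      vertex 0.000 0.000 0.000
      vertex 12.072 0.000 0.000
      vertex 12.072 0.000 19.087
    endloop
  endfacet
  facet normal 0.0000 -1.0000 0.0000
    outer loop
      vertex 0.000 0.000 0.000
      vertex 12.072 0.000 19.087
      vertex 0.000 0.000 19.087
    endloop
  endfacet
  facet normal 1.0000 0.0000 0.0000
    outer loop
      vertex 12.072 0.000 0.000
      vertex 12.072 6.813 0.000
      vertex 12.072 6.813 19.087
    endloop
  endfacet
  facet normal 1.0000 0.0000 0.0000
    outer loop
      vertex 12.072 0.000 0.000
      vertex 12.072 6.813 19.087
      vertex 12.072 0.000 19.087
    endloop
  endfacet
  facet normal 0.0000 1.0000 0.0000
    outer loop
      vertex 12.072 6.813 0.000
      vertex 4.056 6.813 0.000
      vertex 4.056 6.813 19.087
    endloop
  endfacet
  facet normal 0.0000 1.0000 0.0000
    outer loop
      vertex 12.072 6.813 0.000
      vertex 4.056 6.813 19.087
      vertex 12.072 6.813 19.087
    endloop
  endfacet
  facet normal 1.0000 0.0000 0.0000
    outer loop
      vertex 4.056 6.813 0.000
      vertex 4.056 25.481 0.000
      vertex 4.056 25.481 19.087
    endloop
  endfacet
  facet normal 1.0000 0.0000 0.0000
    outer loop
      vertex 4.056 6.813 0.000
      vertex 4.056 25.481 19.087
      vertex 4.056 6.813 19.087
    endloop
  endfacet
  facet normal 0.0000 1.0000 0.0000
    outer loop
      vertex 4.056 25.481 0.000
      vertex 0.000 25.481 0.000
      vertex 0.000 25.481 19.087
    endloop
  endfacet
  facet normal 0.0000 1.0000 0.0000
    outer loop
      vertex 4.056 25.481 0.000
      vertex 0.000 25.481 19.087
      vertex 4.056 25.481 19.087
    endloop
  endfacet
  facet normal -1.0000 0.0000 0.0000
    outer loop
      vertex 0.000 25.481 0.000
      vertex 0.000 0.000 0.000
      vertex 0.000 0.000 19.087
    endloop
  endfacet
  facet normal -1.0000 0.0000 0.0000
    outer loop
      vertex 0.000 25.481 0.000
      vertex 0.000 0.000 19.087
      vertex 0.000 25.481 19.087
    endloop
  endfacet
endsolid part

The G0 Z moves step by Δz≈3.181 mm. Every layer's G1 loop is the same polygon, so the solid is a straight extrusion of it from z=0 to z≈19.1. Closing with flat bottom and top caps and triangulating gives 20 facets — an L-shaped prism: outer 12.1 × 25.5 mm, arm thicknesses ≈ 6.81 mm (horizontal) and 4.06 mm (vertical), extruded 19.1 mm in z.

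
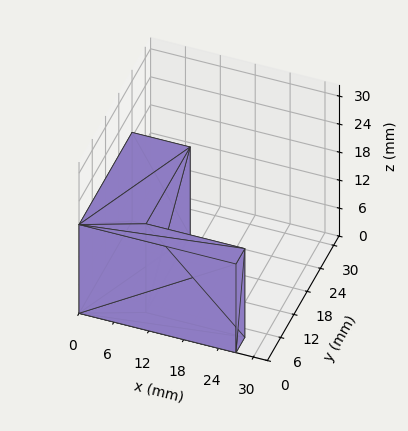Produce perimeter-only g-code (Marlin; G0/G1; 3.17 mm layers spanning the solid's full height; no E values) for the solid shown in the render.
Reading the render: the shape is an L-shaped prism: outer 27 × 24 mm, arm thicknesses ≈ 4 mm (horizontal) and 10 mm (vertical), extruded 19 mm in z (dimensions read to the nearest mm from the axis ticks). For the g-code, the solid's height is divided into equal slices at the stated Δz and each level perimeter traced with G1 moves after a G0 lift.

; perimeter-only toolpath
G21 ; units = mm
G90 ; absolute positioning
G28 ; home
; layer 1
G0 Z3.17
G0 X0.00 Y0.00
G1 X27.00 Y0.00
G1 X27.00 Y4.00
G1 X10.00 Y4.00
G1 X10.00 Y24.00
G1 X0.00 Y24.00
G1 X0.00 Y0.00
; layer 2
G0 Z6.33
G0 X0.00 Y0.00
G1 X27.00 Y0.00
G1 X27.00 Y4.00
G1 X10.00 Y4.00
G1 X10.00 Y24.00
G1 X0.00 Y24.00
G1 X0.00 Y0.00
; layer 3
G0 Z9.50
G0 X0.00 Y0.00
G1 X27.00 Y0.00
G1 X27.00 Y4.00
G1 X10.00 Y4.00
G1 X10.00 Y24.00
G1 X0.00 Y24.00
G1 X0.00 Y0.00
; layer 4
G0 Z12.67
G0 X0.00 Y0.00
G1 X27.00 Y0.00
G1 X27.00 Y4.00
G1 X10.00 Y4.00
G1 X10.00 Y24.00
G1 X0.00 Y24.00
G1 X0.00 Y0.00
; layer 5
G0 Z15.83
G0 X0.00 Y0.00
G1 X27.00 Y0.00
G1 X27.00 Y4.00
G1 X10.00 Y4.00
G1 X10.00 Y24.00
G1 X0.00 Y24.00
G1 X0.00 Y0.00
; layer 6
G0 Z19.00
G0 X0.00 Y0.00
G1 X27.00 Y0.00
G1 X27.00 Y4.00
G1 X10.00 Y4.00
G1 X10.00 Y24.00
G1 X0.00 Y24.00
G1 X0.00 Y0.00
M2 ; end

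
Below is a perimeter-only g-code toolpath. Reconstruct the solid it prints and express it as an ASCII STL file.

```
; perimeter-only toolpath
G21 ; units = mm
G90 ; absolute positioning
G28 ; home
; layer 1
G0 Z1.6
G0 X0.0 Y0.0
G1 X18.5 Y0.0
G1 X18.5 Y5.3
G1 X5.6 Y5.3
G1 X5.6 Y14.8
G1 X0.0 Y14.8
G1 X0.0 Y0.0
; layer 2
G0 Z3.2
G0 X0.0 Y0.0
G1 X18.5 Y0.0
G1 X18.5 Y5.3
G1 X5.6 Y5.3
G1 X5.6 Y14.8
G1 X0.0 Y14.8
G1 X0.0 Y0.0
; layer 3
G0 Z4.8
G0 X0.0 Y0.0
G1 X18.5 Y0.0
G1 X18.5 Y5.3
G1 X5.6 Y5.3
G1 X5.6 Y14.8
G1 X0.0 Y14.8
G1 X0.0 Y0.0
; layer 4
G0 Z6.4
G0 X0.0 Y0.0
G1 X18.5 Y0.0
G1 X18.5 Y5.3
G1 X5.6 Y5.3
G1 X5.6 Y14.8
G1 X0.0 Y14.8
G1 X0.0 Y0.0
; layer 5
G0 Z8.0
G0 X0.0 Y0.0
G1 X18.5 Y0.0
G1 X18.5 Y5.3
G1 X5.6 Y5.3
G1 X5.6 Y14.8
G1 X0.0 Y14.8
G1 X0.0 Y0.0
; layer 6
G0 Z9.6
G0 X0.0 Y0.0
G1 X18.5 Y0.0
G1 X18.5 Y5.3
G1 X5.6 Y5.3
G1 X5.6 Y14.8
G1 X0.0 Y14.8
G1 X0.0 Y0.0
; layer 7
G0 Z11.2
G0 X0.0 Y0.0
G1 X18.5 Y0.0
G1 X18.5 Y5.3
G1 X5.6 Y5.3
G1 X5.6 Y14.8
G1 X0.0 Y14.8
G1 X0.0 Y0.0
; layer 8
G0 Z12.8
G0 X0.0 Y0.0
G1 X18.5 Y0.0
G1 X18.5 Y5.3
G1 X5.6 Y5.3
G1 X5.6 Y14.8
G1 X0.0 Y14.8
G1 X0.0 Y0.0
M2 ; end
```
solid part
  facet normal 0.0000 0.0000 -1.0000
    outer loop
      vertex 18.5 5.3 0.0
      vertex 18.5 0.0 0.0
      vertex 0.0 0.0 0.0
    endloop
  endfacet
  facet normal 0.0000 0.0000 -1.0000
    outer loop
      vertex 5.6 5.3 0.0
      vertex 18.5 5.3 0.0
      vertex 0.0 0.0 0.0
    endloop
  endfacet
  facet normal 0.0000 0.0000 -1.0000
    outer loop
      vertex 5.6 14.8 0.0
      vertex 5.6 5.3 0.0
      vertex 0.0 0.0 0.0
    endloop
  endfacet
  facet normal 0.0000 0.0000 -1.0000
    outer loop
      vertex 0.0 14.8 0.0
      vertex 5.6 14.8 0.0
      vertex 0.0 0.0 0.0
    endloop
  endfacet
  facet normal 0.0000 0.0000 1.0000
    outer loop
      vertex 0.0 0.0 12.8
      vertex 18.5 0.0 12.8
      vertex 18.5 5.3 12.8
    endloop
  endfacet
  facet normal 0.0000 0.0000 1.0000
    outer loop
      vertex 0.0 0.0 12.8
      vertex 18.5 5.3 12.8
      vertex 5.6 5.3 12.8
    endloop
  endfacet
  facet normal 0.0000 0.0000 1.0000
    outer loop
      vertex 0.0 0.0 12.8
      vertex 5.6 5.3 12.8
      vertex 5.6 14.8 12.8
    endloop
  endfacet
  facet normal 0.0000 0.0000 1.0000
    outer loop
      vertex 0.0 0.0 12.8
      vertex 5.6 14.8 12.8
      vertex 0.0 14.8 12.8
    endloop
  endfacet
  facet normal 0.0000 -1.0000 0.0000
    outer loop
      vertex 0.0 0.0 0.0
      vertex 18.5 0.0 0.0
      vertex 18.5 0.0 12.8
    endloop
  endfacet
  facet normal 0.0000 -1.0000 0.0000
    outer loop
      vertex 0.0 0.0 0.0
      vertex 18.5 0.0 12.8
      vertex 0.0 0.0 12.8
    endloop
  endfacet
  facet normal 1.0000 0.0000 0.0000
    outer loop
      vertex 18.5 0.0 0.0
      vertex 18.5 5.3 0.0
      vertex 18.5 5.3 12.8
    endloop
  endfacet
  facet normal 1.0000 0.0000 0.0000
    outer loop
      vertex 18.5 0.0 0.0
      vertex 18.5 5.3 12.8
      vertex 18.5 0.0 12.8
    endloop
  endfacet
  facet normal 0.0000 1.0000 0.0000
    outer loop
      vertex 18.5 5.3 0.0
      vertex 5.6 5.3 0.0
      vertex 5.6 5.3 12.8
    endloop
  endfacet
  facet normal 0.0000 1.0000 0.0000
    outer loop
      vertex 18.5 5.3 0.0
      vertex 5.6 5.3 12.8
      vertex 18.5 5.3 12.8
    endloop
  endfacet
  facet normal 1.0000 0.0000 0.0000
    outer loop
      vertex 5.6 5.3 0.0
      vertex 5.6 14.8 0.0
      vertex 5.6 14.8 12.8
    endloop
  endfacet
  facet normal 1.0000 0.0000 0.0000
    outer loop
      vertex 5.6 5.3 0.0
      vertex 5.6 14.8 12.8
      vertex 5.6 5.3 12.8
    endloop
  endfacet
  facet normal 0.0000 1.0000 0.0000
    outer loop
      vertex 5.6 14.8 0.0
      vertex 0.0 14.8 0.0
      vertex 0.0 14.8 12.8
    endloop
  endfacet
  facet normal 0.0000 1.0000 0.0000
    outer loop
      vertex 5.6 14.8 0.0
      vertex 0.0 14.8 12.8
      vertex 5.6 14.8 12.8
    endloop
  endfacet
  facet normal -1.0000 0.0000 0.0000
    outer loop
      vertex 0.0 14.8 0.0
      vertex 0.0 0.0 0.0
      vertex 0.0 0.0 12.8
    endloop
  endfacet
  facet normal -1.0000 0.0000 0.0000
    outer loop
      vertex 0.0 14.8 0.0
      vertex 0.0 0.0 12.8
      vertex 0.0 14.8 12.8
    endloop
  endfacet
endsolid part

The G0 Z moves step by Δz≈1.6 mm. Every layer's G1 loop is the same polygon, so the solid is a straight extrusion of it from z=0 to z≈12.8. Closing with flat bottom and top caps and triangulating gives 20 facets — an L-shaped prism: outer 18.5 × 14.8 mm, arm thicknesses ≈ 5.3 mm (horizontal) and 5.6 mm (vertical), extruded 12.8 mm in z.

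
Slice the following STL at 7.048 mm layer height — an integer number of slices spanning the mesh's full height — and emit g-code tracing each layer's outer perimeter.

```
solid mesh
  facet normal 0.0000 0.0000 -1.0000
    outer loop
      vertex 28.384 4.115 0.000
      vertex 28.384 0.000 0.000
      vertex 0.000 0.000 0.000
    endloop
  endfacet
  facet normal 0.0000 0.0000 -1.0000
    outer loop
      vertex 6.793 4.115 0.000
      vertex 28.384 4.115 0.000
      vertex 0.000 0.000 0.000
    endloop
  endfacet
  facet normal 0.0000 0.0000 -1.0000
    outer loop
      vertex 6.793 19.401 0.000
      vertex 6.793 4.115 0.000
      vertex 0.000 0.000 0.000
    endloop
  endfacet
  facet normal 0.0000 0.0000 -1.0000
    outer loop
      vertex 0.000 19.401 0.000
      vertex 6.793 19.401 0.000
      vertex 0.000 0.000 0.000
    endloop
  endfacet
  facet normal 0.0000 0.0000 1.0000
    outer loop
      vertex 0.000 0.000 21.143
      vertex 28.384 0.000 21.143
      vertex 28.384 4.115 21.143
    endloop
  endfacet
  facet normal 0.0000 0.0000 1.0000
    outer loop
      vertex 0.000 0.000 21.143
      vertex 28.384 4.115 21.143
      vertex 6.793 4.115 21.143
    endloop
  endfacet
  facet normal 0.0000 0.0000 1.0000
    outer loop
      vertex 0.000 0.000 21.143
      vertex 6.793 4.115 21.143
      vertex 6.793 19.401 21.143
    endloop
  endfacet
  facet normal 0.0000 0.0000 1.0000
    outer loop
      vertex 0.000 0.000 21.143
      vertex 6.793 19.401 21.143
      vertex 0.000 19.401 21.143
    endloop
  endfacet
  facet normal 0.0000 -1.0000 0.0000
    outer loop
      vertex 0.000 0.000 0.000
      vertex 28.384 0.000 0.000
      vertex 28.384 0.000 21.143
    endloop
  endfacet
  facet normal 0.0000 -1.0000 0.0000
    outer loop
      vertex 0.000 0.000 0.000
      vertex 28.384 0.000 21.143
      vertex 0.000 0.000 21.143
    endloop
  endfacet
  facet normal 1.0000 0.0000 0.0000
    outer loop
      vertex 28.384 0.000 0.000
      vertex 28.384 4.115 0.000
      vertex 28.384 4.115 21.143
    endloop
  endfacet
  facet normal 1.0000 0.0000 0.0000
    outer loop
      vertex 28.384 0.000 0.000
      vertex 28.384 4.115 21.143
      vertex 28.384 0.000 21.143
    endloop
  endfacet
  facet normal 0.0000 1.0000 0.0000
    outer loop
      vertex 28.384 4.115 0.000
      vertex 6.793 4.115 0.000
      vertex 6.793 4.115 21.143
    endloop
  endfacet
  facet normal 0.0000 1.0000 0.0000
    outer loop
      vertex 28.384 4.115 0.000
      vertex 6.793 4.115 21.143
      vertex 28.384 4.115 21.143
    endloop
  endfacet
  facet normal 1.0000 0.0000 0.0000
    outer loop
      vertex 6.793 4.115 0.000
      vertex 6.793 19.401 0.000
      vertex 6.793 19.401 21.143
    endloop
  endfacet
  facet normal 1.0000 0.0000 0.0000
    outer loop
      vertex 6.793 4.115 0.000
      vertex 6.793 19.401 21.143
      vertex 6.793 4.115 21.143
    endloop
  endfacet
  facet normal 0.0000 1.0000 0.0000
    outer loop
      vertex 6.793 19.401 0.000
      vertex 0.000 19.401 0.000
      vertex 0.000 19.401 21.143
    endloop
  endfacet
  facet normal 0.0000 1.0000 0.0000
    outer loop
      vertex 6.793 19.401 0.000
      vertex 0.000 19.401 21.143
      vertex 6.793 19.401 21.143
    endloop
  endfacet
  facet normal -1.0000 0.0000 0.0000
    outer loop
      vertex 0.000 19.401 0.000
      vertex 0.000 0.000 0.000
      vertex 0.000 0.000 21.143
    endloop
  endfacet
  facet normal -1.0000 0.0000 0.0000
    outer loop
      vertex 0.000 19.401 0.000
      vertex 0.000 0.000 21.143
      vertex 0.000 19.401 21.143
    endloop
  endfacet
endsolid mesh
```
; perimeter-only toolpath
G21 ; units = mm
G90 ; absolute positioning
G28 ; home
; layer 1
G0 Z7.048
G0 X0.000 Y0.000
G1 X28.384 Y0.000
G1 X28.384 Y4.115
G1 X6.793 Y4.115
G1 X6.793 Y19.401
G1 X0.000 Y19.401
G1 X0.000 Y0.000
; layer 2
G0 Z14.095
G0 X0.000 Y0.000
G1 X28.384 Y0.000
G1 X28.384 Y4.115
G1 X6.793 Y4.115
G1 X6.793 Y19.401
G1 X0.000 Y19.401
G1 X0.000 Y0.000
; layer 3
G0 Z21.143
G0 X0.000 Y0.000
G1 X28.384 Y0.000
G1 X28.384 Y4.115
G1 X6.793 Y4.115
G1 X6.793 Y19.401
G1 X0.000 Y19.401
G1 X0.000 Y0.000
M2 ; end

The solid is an L-shaped prism: outer 28.4 × 19.4 mm, arm thicknesses ≈ 4.12 mm (horizontal) and 6.79 mm (vertical), extruded 21.1 mm in z. Slicing at Δz = 7.048 mm — 3 equal slices spanning the solid's height, so layer i sits at z = i·h/3 — gives 3 non-empty perimeters. Each is a 6-segment closed polygon; G0 lifts to the layer z and rapids to the start vertex, then G1 traces the edges.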